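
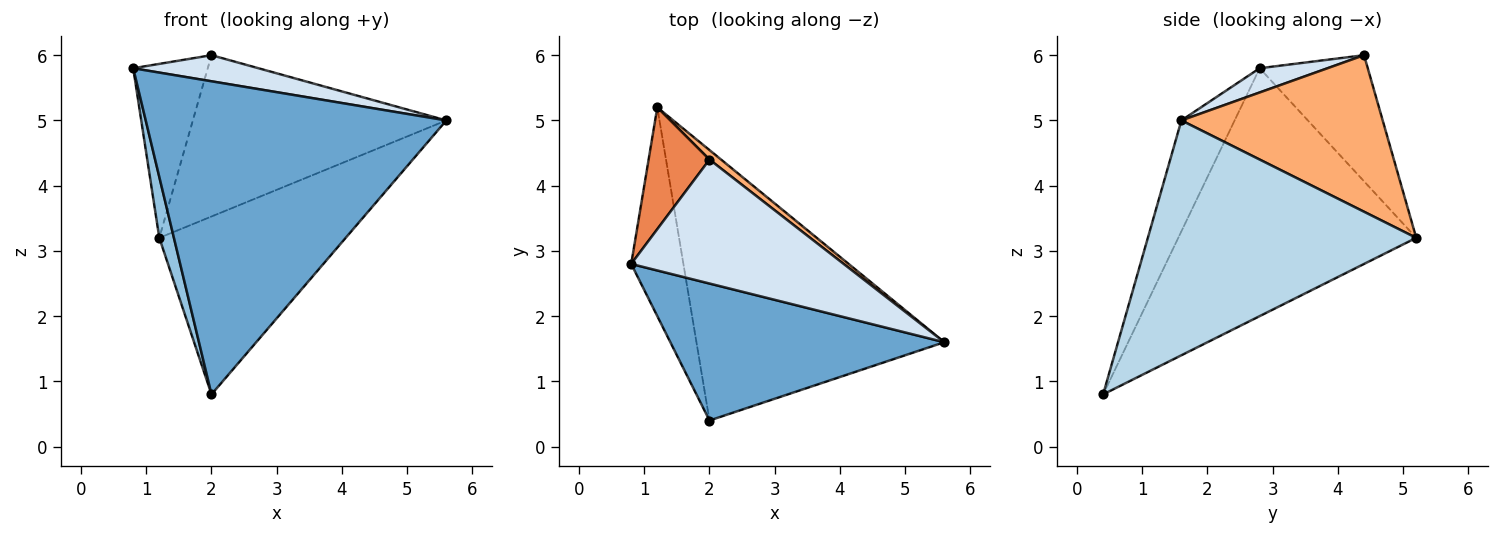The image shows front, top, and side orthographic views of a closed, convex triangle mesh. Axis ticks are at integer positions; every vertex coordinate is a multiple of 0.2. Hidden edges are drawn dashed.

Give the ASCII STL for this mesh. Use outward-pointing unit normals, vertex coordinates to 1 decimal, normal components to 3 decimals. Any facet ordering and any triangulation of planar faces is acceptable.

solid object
 facet normal -0.160 -0.904 0.396
  outer loop
   vertex 2.0 0.4 0.8
   vertex 5.6 1.6 5.0
   vertex 0.8 2.8 5.8
  endloop
 endfacet
 facet normal -0.977 -0.060 -0.206
  outer loop
   vertex 2.0 0.4 0.8
   vertex 0.8 2.8 5.8
   vertex 1.2 5.2 3.2
  endloop
 endfacet
 facet normal 0.621 0.431 -0.655
  outer loop
   vertex 2.0 0.4 0.8
   vertex 1.2 5.2 3.2
   vertex 5.6 1.6 5.0
  endloop
 endfacet
 facet normal 0.111 -0.205 0.973
  outer loop
   vertex 2.0 4.4 6.0
   vertex 0.8 2.8 5.8
   vertex 5.6 1.6 5.0
  endloop
 endfacet
 facet normal -0.765 0.528 0.369
  outer loop
   vertex 2.0 4.4 6.0
   vertex 1.2 5.2 3.2
   vertex 0.8 2.8 5.8
  endloop
 endfacet
 facet normal 0.621 0.782 0.046
  outer loop
   vertex 2.0 4.4 6.0
   vertex 5.6 1.6 5.0
   vertex 1.2 5.2 3.2
  endloop
 endfacet
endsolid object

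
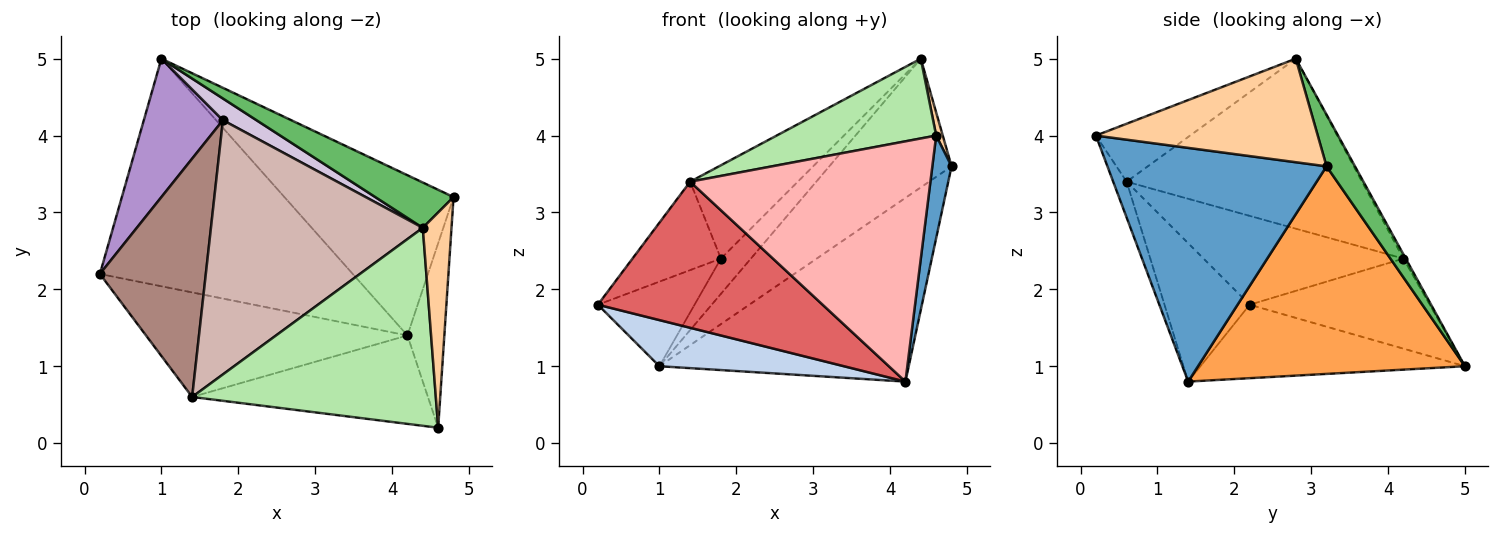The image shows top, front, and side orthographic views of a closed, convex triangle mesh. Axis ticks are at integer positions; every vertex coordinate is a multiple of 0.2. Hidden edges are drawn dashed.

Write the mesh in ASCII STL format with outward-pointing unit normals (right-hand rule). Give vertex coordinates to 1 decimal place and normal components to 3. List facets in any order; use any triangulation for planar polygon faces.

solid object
 facet normal 0.984 -0.086 -0.155
  outer loop
   vertex 4.2 1.4 0.8
   vertex 4.8 3.2 3.6
   vertex 4.6 0.2 4.0
  endloop
 endfacet
 facet normal -0.274 -0.191 -0.943
  outer loop
   vertex 1.0 5.0 1.0
   vertex 4.2 1.4 0.8
   vertex 0.2 2.2 1.8
  endloop
 endfacet
 facet normal 0.628 0.587 -0.512
  outer loop
   vertex 1.0 5.0 1.0
   vertex 4.8 3.2 3.6
   vertex 4.2 1.4 0.8
  endloop
 endfacet
 facet normal 0.963 -0.029 0.267
  outer loop
   vertex 4.4 2.8 5.0
   vertex 4.6 0.2 4.0
   vertex 4.8 3.2 3.6
  endloop
 endfacet
 facet normal 0.214 0.921 0.324
  outer loop
   vertex 4.4 2.8 5.0
   vertex 4.8 3.2 3.6
   vertex 1.0 5.0 1.0
  endloop
 endfacet
 facet normal -0.215 -0.365 0.906
  outer loop
   vertex 1.4 0.6 3.4
   vertex 4.6 0.2 4.0
   vertex 4.4 2.8 5.0
  endloop
 endfacet
 facet normal -0.294 -0.777 -0.556
  outer loop
   vertex 1.4 0.6 3.4
   vertex 0.2 2.2 1.8
   vertex 4.2 1.4 0.8
  endloop
 endfacet
 facet normal -0.052 -0.937 -0.345
  outer loop
   vertex 1.4 0.6 3.4
   vertex 4.2 1.4 0.8
   vertex 4.6 0.2 4.0
  endloop
 endfacet
 facet normal -0.697 0.374 0.612
  outer loop
   vertex 1.8 4.2 2.4
   vertex 1.0 5.0 1.0
   vertex 0.2 2.2 1.8
  endloop
 endfacet
 facet normal -0.065 0.850 0.523
  outer loop
   vertex 1.8 4.2 2.4
   vertex 4.4 2.8 5.0
   vertex 1.0 5.0 1.0
  endloop
 endfacet
 facet normal -0.618 0.273 0.737
  outer loop
   vertex 1.8 4.2 2.4
   vertex 0.2 2.2 1.8
   vertex 1.4 0.6 3.4
  endloop
 endfacet
 facet normal -0.602 0.275 0.750
  outer loop
   vertex 1.8 4.2 2.4
   vertex 1.4 0.6 3.4
   vertex 4.4 2.8 5.0
  endloop
 endfacet
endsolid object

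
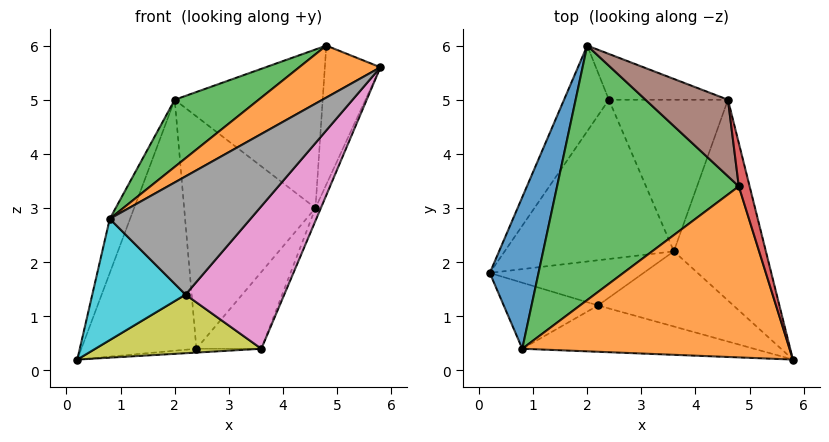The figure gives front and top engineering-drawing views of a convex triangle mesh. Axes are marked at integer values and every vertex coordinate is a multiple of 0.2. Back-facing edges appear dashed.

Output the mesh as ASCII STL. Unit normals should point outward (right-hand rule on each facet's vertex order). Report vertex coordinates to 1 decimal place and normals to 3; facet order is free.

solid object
 facet normal -0.957 0.098 0.273
  outer loop
   vertex 0.8 0.4 2.8
   vertex 2.0 6.0 5.0
   vertex 0.2 1.8 0.2
  endloop
 endfacet
 facet normal -0.480 -0.255 0.839
  outer loop
   vertex 0.8 0.4 2.8
   vertex 5.8 0.2 5.6
   vertex 4.8 3.4 6.0
  endloop
 endfacet
 facet normal -0.503 -0.220 0.836
  outer loop
   vertex 0.8 0.4 2.8
   vertex 4.8 3.4 6.0
   vertex 2.0 6.0 5.0
  endloop
 endfacet
 facet normal 0.954 0.287 0.089
  outer loop
   vertex 4.6 5.0 3.0
   vertex 4.8 3.4 6.0
   vertex 5.8 0.2 5.6
  endloop
 endfacet
 facet normal 0.924 0.024 -0.382
  outer loop
   vertex 4.6 5.0 3.0
   vertex 5.8 0.2 5.6
   vertex 3.6 2.2 0.4
  endloop
 endfacet
 facet normal 0.563 0.744 0.359
  outer loop
   vertex 4.6 5.0 3.0
   vertex 2.0 6.0 5.0
   vertex 4.8 3.4 6.0
  endloop
 endfacet
 facet normal 0.286 -0.848 -0.447
  outer loop
   vertex 2.2 1.2 1.4
   vertex 3.6 2.2 0.4
   vertex 5.8 0.2 5.6
  endloop
 endfacet
 facet normal 0.165 -0.918 -0.360
  outer loop
   vertex 2.2 1.2 1.4
   vertex 5.8 0.2 5.6
   vertex 0.8 0.4 2.8
  endloop
 endfacet
 facet normal 0.128 -0.785 -0.606
  outer loop
   vertex 2.2 1.2 1.4
   vertex 0.2 1.8 0.2
   vertex 3.6 2.2 0.4
  endloop
 endfacet
 facet normal 0.024 -0.878 -0.478
  outer loop
   vertex 2.2 1.2 1.4
   vertex 0.8 0.4 2.8
   vertex 0.2 1.8 0.2
  endloop
 endfacet
 facet normal -0.803 0.564 -0.192
  outer loop
   vertex 2.4 5.0 0.4
   vertex 0.2 1.8 0.2
   vertex 2.0 6.0 5.0
  endloop
 endfacet
 facet normal 0.223 0.956 -0.189
  outer loop
   vertex 2.4 5.0 0.4
   vertex 2.0 6.0 5.0
   vertex 4.6 5.0 3.0
  endloop
 endfacet
 facet normal 0.056 0.024 -0.998
  outer loop
   vertex 2.4 5.0 0.4
   vertex 3.6 2.2 0.4
   vertex 0.2 1.8 0.2
  endloop
 endfacet
 facet normal 0.726 0.311 -0.614
  outer loop
   vertex 2.4 5.0 0.4
   vertex 4.6 5.0 3.0
   vertex 3.6 2.2 0.4
  endloop
 endfacet
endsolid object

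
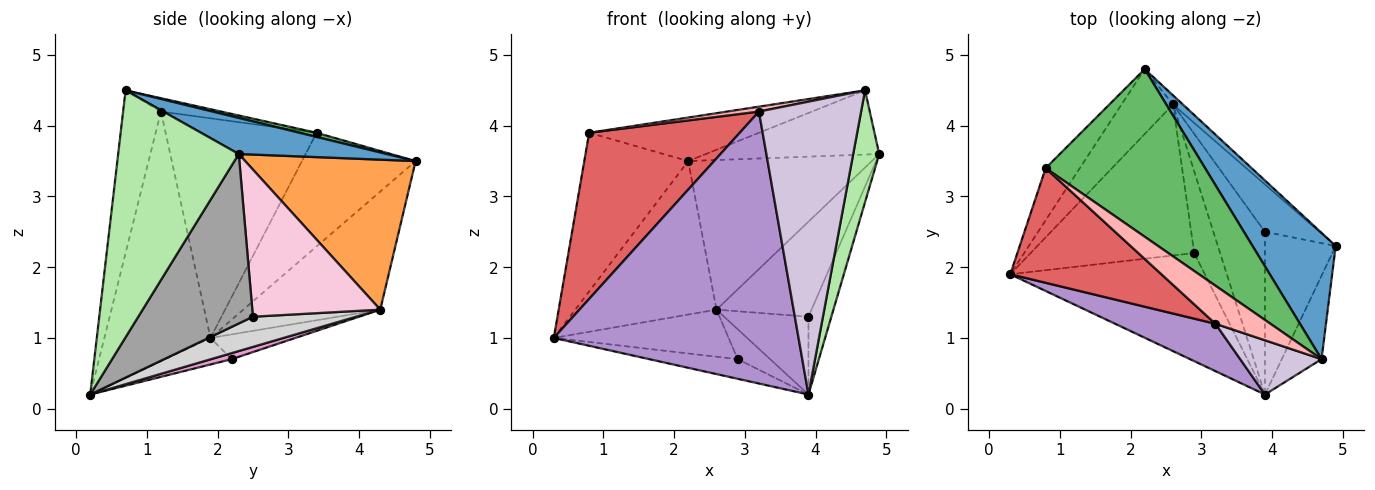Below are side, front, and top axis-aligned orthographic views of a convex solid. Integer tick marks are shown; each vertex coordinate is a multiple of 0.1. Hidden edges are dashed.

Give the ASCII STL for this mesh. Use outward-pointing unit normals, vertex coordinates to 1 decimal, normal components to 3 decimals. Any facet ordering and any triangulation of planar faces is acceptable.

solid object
 facet normal 0.361 0.423 0.831
  outer loop
   vertex 4.7 0.7 4.5
   vertex 4.9 2.3 3.6
   vertex 2.2 4.8 3.5
  endloop
 endfacet
 facet normal -0.666 0.687 -0.290
  outer loop
   vertex 2.6 4.3 1.4
   vertex 0.3 1.9 1.0
   vertex 2.2 4.8 3.5
  endloop
 endfacet
 facet normal 0.680 0.732 -0.045
  outer loop
   vertex 2.6 4.3 1.4
   vertex 2.2 4.8 3.5
   vertex 4.9 2.3 3.6
  endloop
 endfacet
 facet normal -0.721 0.659 -0.216
  outer loop
   vertex 0.8 3.4 3.9
   vertex 2.2 4.8 3.5
   vertex 0.3 1.9 1.0
  endloop
 endfacet
 facet normal 0.025 0.251 0.968
  outer loop
   vertex 0.8 3.4 3.9
   vertex 4.7 0.7 4.5
   vertex 2.2 4.8 3.5
  endloop
 endfacet
 facet normal 0.966 -0.208 -0.155
  outer loop
   vertex 3.9 0.2 0.2
   vertex 4.9 2.3 3.6
   vertex 4.7 0.7 4.5
  endloop
 endfacet
 facet normal -0.637 -0.635 0.438
  outer loop
   vertex 3.2 1.2 4.2
   vertex 0.8 3.4 3.9
   vertex 0.3 1.9 1.0
  endloop
 endfacet
 facet normal -0.234 -0.124 0.964
  outer loop
   vertex 3.2 1.2 4.2
   vertex 4.7 0.7 4.5
   vertex 0.8 3.4 3.9
  endloop
 endfacet
 facet normal -0.393 -0.906 0.158
  outer loop
   vertex 3.2 1.2 4.2
   vertex 0.3 1.9 1.0
   vertex 3.9 0.2 0.2
  endloop
 endfacet
 facet normal -0.342 -0.924 0.171
  outer loop
   vertex 3.2 1.2 4.2
   vertex 3.9 0.2 0.2
   vertex 4.7 0.7 4.5
  endloop
 endfacet
 facet normal -0.143 0.295 -0.945
  outer loop
   vertex 2.9 2.2 0.7
   vertex 0.3 1.9 1.0
   vertex 2.6 4.3 1.4
  endloop
 endfacet
 facet normal -0.133 0.177 -0.975
  outer loop
   vertex 2.9 2.2 0.7
   vertex 3.9 0.2 0.2
   vertex 0.3 1.9 1.0
  endloop
 endfacet
 facet normal 0.214 0.336 -0.917
  outer loop
   vertex 2.9 2.2 0.7
   vertex 2.6 4.3 1.4
   vertex 3.9 0.2 0.2
  endloop
 endfacet
 facet normal 0.770 0.572 -0.285
  outer loop
   vertex 3.9 2.5 1.3
   vertex 2.6 4.3 1.4
   vertex 4.9 2.3 3.6
  endloop
 endfacet
 facet normal 0.908 0.181 -0.379
  outer loop
   vertex 3.9 2.5 1.3
   vertex 4.9 2.3 3.6
   vertex 3.9 0.2 0.2
  endloop
 endfacet
 facet normal 0.467 0.382 -0.798
  outer loop
   vertex 3.9 2.5 1.3
   vertex 3.9 0.2 0.2
   vertex 2.6 4.3 1.4
  endloop
 endfacet
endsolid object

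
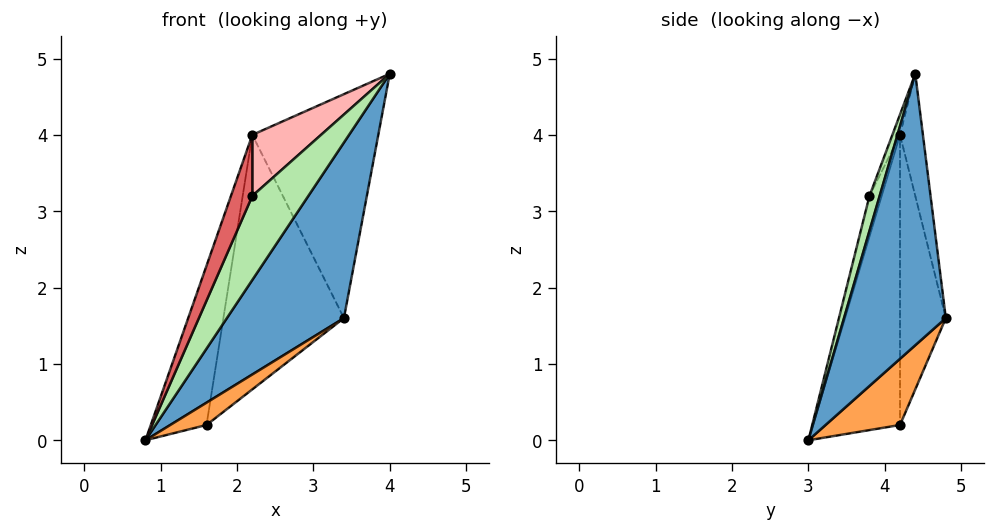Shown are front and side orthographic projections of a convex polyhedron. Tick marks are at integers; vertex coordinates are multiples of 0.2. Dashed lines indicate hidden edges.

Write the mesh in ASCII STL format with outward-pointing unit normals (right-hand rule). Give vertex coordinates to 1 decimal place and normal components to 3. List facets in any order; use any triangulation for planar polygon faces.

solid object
 facet normal 0.641 -0.737 -0.212
  outer loop
   vertex 3.4 4.8 1.6
   vertex 4.0 4.4 4.8
   vertex 0.8 3.0 0.0
  endloop
 endfacet
 facet normal -0.177 0.972 0.155
  outer loop
   vertex 2.2 4.2 4.0
   vertex 4.0 4.4 4.8
   vertex 3.4 4.8 1.6
  endloop
 endfacet
 facet normal 0.646 -0.315 -0.696
  outer loop
   vertex 1.6 4.2 0.2
   vertex 3.4 4.8 1.6
   vertex 0.8 3.0 0.0
  endloop
 endfacet
 facet normal -0.835 0.535 0.132
  outer loop
   vertex 1.6 4.2 0.2
   vertex 0.8 3.0 0.0
   vertex 2.2 4.2 4.0
  endloop
 endfacet
 facet normal -0.355 0.933 0.056
  outer loop
   vertex 1.6 4.2 0.2
   vertex 2.2 4.2 4.0
   vertex 3.4 4.8 1.6
  endloop
 endfacet
 facet normal 0.176 -0.970 0.165
  outer loop
   vertex 2.2 3.8 3.2
   vertex 0.8 3.0 0.0
   vertex 4.0 4.4 4.8
  endloop
 endfacet
 facet normal -0.455 -0.796 0.398
  outer loop
   vertex 2.2 3.8 3.2
   vertex 2.2 4.2 4.0
   vertex 0.8 3.0 0.0
  endloop
 endfacet
 facet normal -0.099 -0.890 0.445
  outer loop
   vertex 2.2 3.8 3.2
   vertex 4.0 4.4 4.8
   vertex 2.2 4.2 4.0
  endloop
 endfacet
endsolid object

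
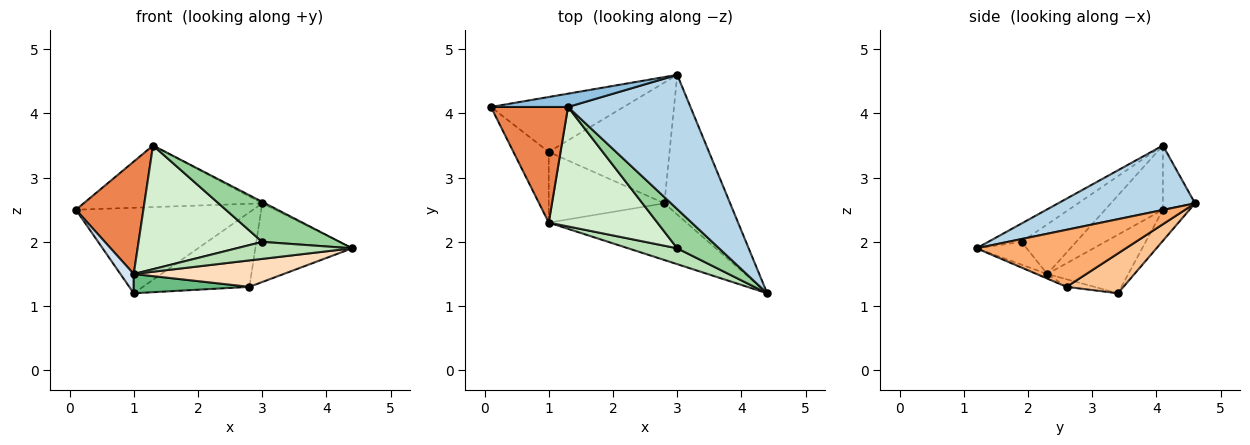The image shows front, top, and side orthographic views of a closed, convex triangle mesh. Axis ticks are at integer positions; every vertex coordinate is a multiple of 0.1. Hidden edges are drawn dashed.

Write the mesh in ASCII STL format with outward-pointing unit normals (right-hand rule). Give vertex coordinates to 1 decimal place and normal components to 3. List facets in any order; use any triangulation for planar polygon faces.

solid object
 facet normal -0.125 0.835 -0.536
  outer loop
   vertex 1.0 3.4 1.2
   vertex 0.1 4.1 2.5
   vertex 3.0 4.6 2.6
  endloop
 endfacet
 facet normal -0.173 0.963 0.208
  outer loop
   vertex 1.3 4.1 3.5
   vertex 3.0 4.6 2.6
   vertex 0.1 4.1 2.5
  endloop
 endfacet
 facet normal 0.466 0.010 0.885
  outer loop
   vertex 1.3 4.1 3.5
   vertex 4.4 1.2 1.9
   vertex 3.0 4.6 2.6
  endloop
 endfacet
 facet normal -0.848 -0.140 -0.512
  outer loop
   vertex 1.0 2.3 1.5
   vertex 0.1 4.1 2.5
   vertex 1.0 3.4 1.2
  endloop
 endfacet
 facet normal -0.513 -0.598 0.615
  outer loop
   vertex 1.0 2.3 1.5
   vertex 1.3 4.1 3.5
   vertex 0.1 4.1 2.5
  endloop
 endfacet
 facet normal 0.603 0.391 -0.695
  outer loop
   vertex 2.8 2.6 1.3
   vertex 3.0 4.6 2.6
   vertex 4.4 1.2 1.9
  endloop
 endfacet
 facet normal 0.270 0.506 -0.819
  outer loop
   vertex 2.8 2.6 1.3
   vertex 1.0 3.4 1.2
   vertex 3.0 4.6 2.6
  endloop
 endfacet
 facet normal -0.030 -0.423 -0.906
  outer loop
   vertex 2.8 2.6 1.3
   vertex 4.4 1.2 1.9
   vertex 1.0 2.3 1.5
  endloop
 endfacet
 facet normal -0.063 -0.263 -0.963
  outer loop
   vertex 2.8 2.6 1.3
   vertex 1.0 2.3 1.5
   vertex 1.0 3.4 1.2
  endloop
 endfacet
 facet normal -0.294 -0.683 0.669
  outer loop
   vertex 3.0 1.9 2.0
   vertex 4.4 1.2 1.9
   vertex 1.3 4.1 3.5
  endloop
 endfacet
 facet normal -0.302 -0.697 0.650
  outer loop
   vertex 3.0 1.9 2.0
   vertex 1.0 2.3 1.5
   vertex 4.4 1.2 1.9
  endloop
 endfacet
 facet normal -0.303 -0.685 0.662
  outer loop
   vertex 3.0 1.9 2.0
   vertex 1.3 4.1 3.5
   vertex 1.0 2.3 1.5
  endloop
 endfacet
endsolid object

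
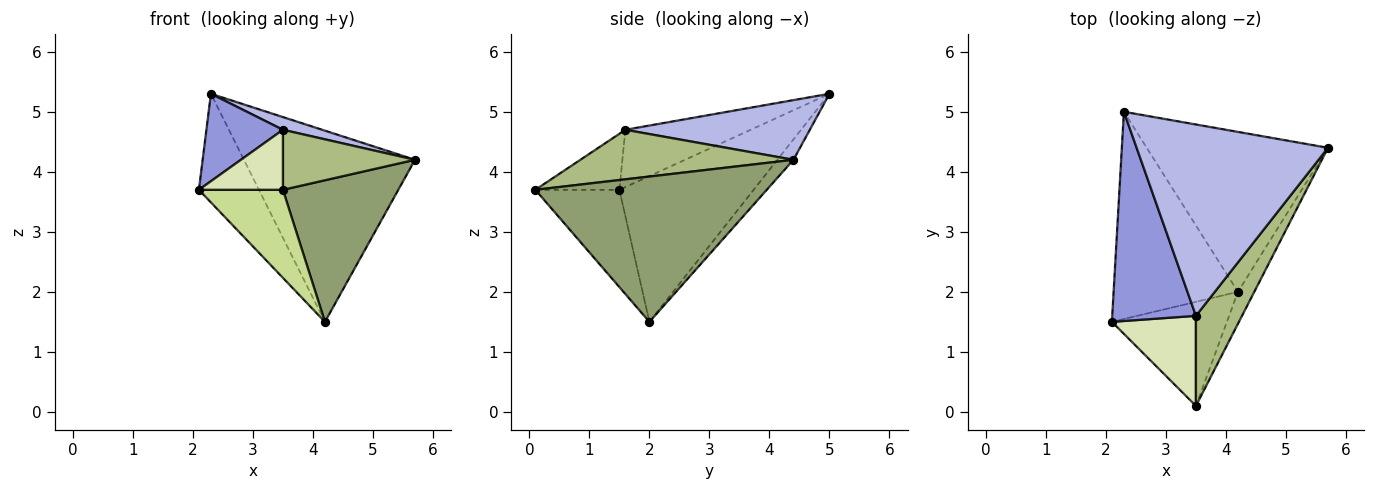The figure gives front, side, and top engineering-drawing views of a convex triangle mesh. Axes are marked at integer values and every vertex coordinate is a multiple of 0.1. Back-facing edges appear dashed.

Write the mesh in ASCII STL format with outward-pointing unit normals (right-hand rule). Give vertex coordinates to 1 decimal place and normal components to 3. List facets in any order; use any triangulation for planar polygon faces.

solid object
 facet normal -0.720 0.322 -0.614
  outer loop
   vertex 4.2 2.0 1.5
   vertex 2.1 1.5 3.7
   vertex 2.3 5.0 5.3
  endloop
 endfacet
 facet normal -0.072 0.765 -0.640
  outer loop
   vertex 4.2 2.0 1.5
   vertex 2.3 5.0 5.3
   vertex 5.7 4.4 4.2
  endloop
 endfacet
 facet normal -0.534 -0.326 0.780
  outer loop
   vertex 3.5 1.6 4.7
   vertex 2.3 5.0 5.3
   vertex 2.1 1.5 3.7
  endloop
 endfacet
 facet normal 0.297 -0.063 0.953
  outer loop
   vertex 3.5 1.6 4.7
   vertex 5.7 4.4 4.2
   vertex 2.3 5.0 5.3
  endloop
 endfacet
 facet normal 0.890 -0.444 -0.100
  outer loop
   vertex 3.5 0.1 3.7
   vertex 4.2 2.0 1.5
   vertex 5.7 4.4 4.2
  endloop
 endfacet
 facet normal 0.667 -0.413 0.620
  outer loop
   vertex 3.5 0.1 3.7
   vertex 5.7 4.4 4.2
   vertex 3.5 1.6 4.7
  endloop
 endfacet
 facet normal -0.543 -0.543 -0.641
  outer loop
   vertex 3.5 0.1 3.7
   vertex 2.1 1.5 3.7
   vertex 4.2 2.0 1.5
  endloop
 endfacet
 facet normal -0.485 -0.485 0.728
  outer loop
   vertex 3.5 0.1 3.7
   vertex 3.5 1.6 4.7
   vertex 2.1 1.5 3.7
  endloop
 endfacet
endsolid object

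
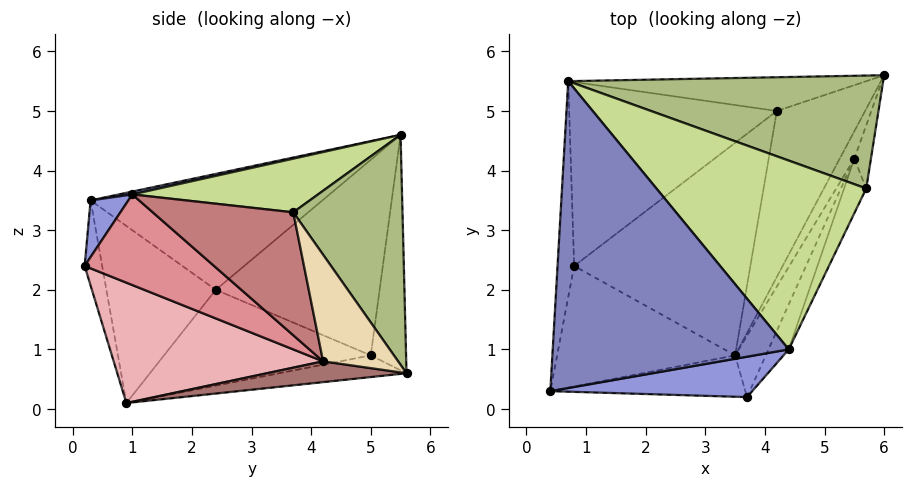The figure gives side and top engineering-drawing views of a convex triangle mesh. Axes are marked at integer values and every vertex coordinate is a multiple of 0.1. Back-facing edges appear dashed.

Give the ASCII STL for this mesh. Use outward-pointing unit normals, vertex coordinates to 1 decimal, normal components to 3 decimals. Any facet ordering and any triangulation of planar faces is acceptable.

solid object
 facet normal -0.986 0.087 -0.141
  outer loop
   vertex 0.8 2.4 2.0
   vertex 0.4 0.3 3.5
   vertex 0.7 5.5 4.6
  endloop
 endfacet
 facet normal 0.012 -0.208 0.978
  outer loop
   vertex 4.4 1.0 3.6
   vertex 0.7 5.5 4.6
   vertex 0.4 0.3 3.5
  endloop
 endfacet
 facet normal 0.138 -0.859 0.492
  outer loop
   vertex 4.4 1.0 3.6
   vertex 0.4 0.3 3.5
   vertex 3.7 0.2 2.4
  endloop
 endfacet
 facet normal -0.349 0.826 -0.442
  outer loop
   vertex 4.2 5.0 0.9
   vertex 0.7 5.5 4.6
   vertex 6.0 5.6 0.6
  endloop
 endfacet
 facet normal -0.591 0.507 -0.627
  outer loop
   vertex 4.2 5.0 0.9
   vertex 0.8 2.4 2.0
   vertex 0.7 5.5 4.6
  endloop
 endfacet
 facet normal 0.406 0.726 0.556
  outer loop
   vertex 5.7 3.7 3.3
   vertex 6.0 5.6 0.6
   vertex 0.7 5.5 4.6
  endloop
 endfacet
 facet normal 0.248 -0.012 0.969
  outer loop
   vertex 5.7 3.7 3.3
   vertex 0.7 5.5 4.6
   vertex 4.4 1.0 3.6
  endloop
 endfacet
 facet normal -0.463 0.245 -0.852
  outer loop
   vertex 3.5 0.9 0.1
   vertex 0.8 2.4 2.0
   vertex 4.2 5.0 0.9
  endloop
 endfacet
 facet normal -0.122 -0.952 -0.279
  outer loop
   vertex 3.5 0.9 0.1
   vertex 3.7 0.2 2.4
   vertex 0.4 0.3 3.5
  endloop
 endfacet
 facet normal -0.661 -0.349 -0.664
  outer loop
   vertex 3.5 0.9 0.1
   vertex 0.4 0.3 3.5
   vertex 0.8 2.4 2.0
  endloop
 endfacet
 facet normal -0.233 0.224 -0.946
  outer loop
   vertex 3.5 0.9 0.1
   vertex 4.2 5.0 0.9
   vertex 6.0 5.6 0.6
  endloop
 endfacet
 facet normal 0.925 -0.351 -0.144
  outer loop
   vertex 5.5 4.2 0.8
   vertex 6.0 5.6 0.6
   vertex 5.7 3.7 3.3
  endloop
 endfacet
 facet normal 0.767 -0.351 -0.538
  outer loop
   vertex 5.5 4.2 0.8
   vertex 3.5 0.9 0.1
   vertex 6.0 5.6 0.6
  endloop
 endfacet
 facet normal 0.882 -0.443 -0.159
  outer loop
   vertex 5.5 4.2 0.8
   vertex 5.7 3.7 3.3
   vertex 4.4 1.0 3.6
  endloop
 endfacet
 facet normal 0.864 -0.466 -0.193
  outer loop
   vertex 5.5 4.2 0.8
   vertex 4.4 1.0 3.6
   vertex 3.7 0.2 2.4
  endloop
 endfacet
 facet normal 0.854 -0.472 -0.218
  outer loop
   vertex 5.5 4.2 0.8
   vertex 3.7 0.2 2.4
   vertex 3.5 0.9 0.1
  endloop
 endfacet
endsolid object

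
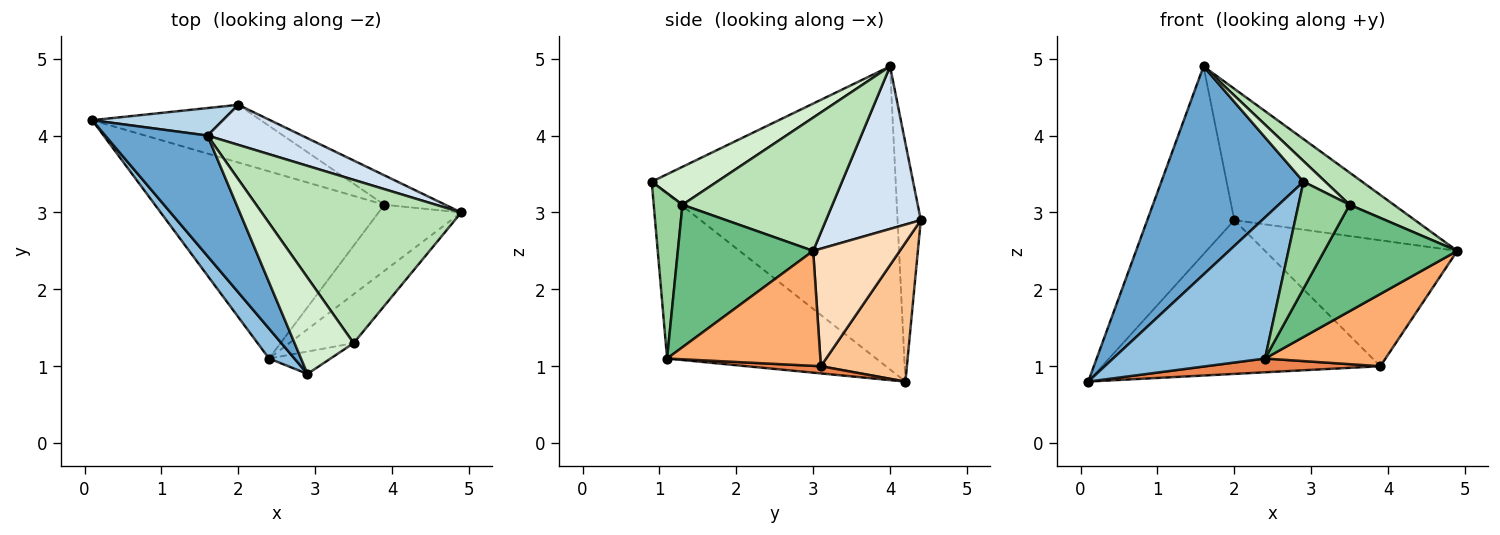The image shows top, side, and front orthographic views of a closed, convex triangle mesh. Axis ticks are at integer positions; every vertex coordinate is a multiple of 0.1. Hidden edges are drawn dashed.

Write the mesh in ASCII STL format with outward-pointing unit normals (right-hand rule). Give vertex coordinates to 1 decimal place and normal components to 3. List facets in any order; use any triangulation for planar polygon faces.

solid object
 facet normal -0.830 -0.483 0.280
  outer loop
   vertex 1.6 4.0 4.9
   vertex 0.1 4.2 0.8
   vertex 2.9 0.9 3.4
  endloop
 endfacet
 facet normal -0.803 -0.584 0.124
  outer loop
   vertex 2.4 1.1 1.1
   vertex 2.9 0.9 3.4
   vertex 0.1 4.2 0.8
  endloop
 endfacet
 facet normal -0.256 0.957 0.140
  outer loop
   vertex 2.0 4.4 2.9
   vertex 0.1 4.2 0.8
   vertex 1.6 4.0 4.9
  endloop
 endfacet
 facet normal 0.449 0.855 0.261
  outer loop
   vertex 2.0 4.4 2.9
   vertex 1.6 4.0 4.9
   vertex 4.9 3.0 2.5
  endloop
 endfacet
 facet normal 0.031 -0.073 -0.997
  outer loop
   vertex 3.9 3.1 1.0
   vertex 2.4 1.1 1.1
   vertex 0.1 4.2 0.8
  endloop
 endfacet
 facet normal 0.684 -0.538 -0.492
  outer loop
   vertex 3.9 3.1 1.0
   vertex 4.9 3.0 2.5
   vertex 2.4 1.1 1.1
  endloop
 endfacet
 facet normal 0.278 0.899 -0.337
  outer loop
   vertex 3.9 3.1 1.0
   vertex 0.1 4.2 0.8
   vertex 2.0 4.4 2.9
  endloop
 endfacet
 facet normal 0.402 0.892 -0.208
  outer loop
   vertex 3.9 3.1 1.0
   vertex 2.0 4.4 2.9
   vertex 4.9 3.0 2.5
  endloop
 endfacet
 facet normal 0.679 -0.667 -0.307
  outer loop
   vertex 3.5 1.3 3.1
   vertex 2.4 1.1 1.1
   vertex 4.9 3.0 2.5
  endloop
 endfacet
 facet normal 0.482 -0.858 -0.179
  outer loop
   vertex 3.5 1.3 3.1
   vertex 2.9 0.9 3.4
   vertex 2.4 1.1 1.1
  endloop
 endfacet
 facet normal 0.548 -0.162 0.821
  outer loop
   vertex 3.5 1.3 3.1
   vertex 4.9 3.0 2.5
   vertex 1.6 4.0 4.9
  endloop
 endfacet
 facet normal 0.532 -0.177 0.828
  outer loop
   vertex 3.5 1.3 3.1
   vertex 1.6 4.0 4.9
   vertex 2.9 0.9 3.4
  endloop
 endfacet
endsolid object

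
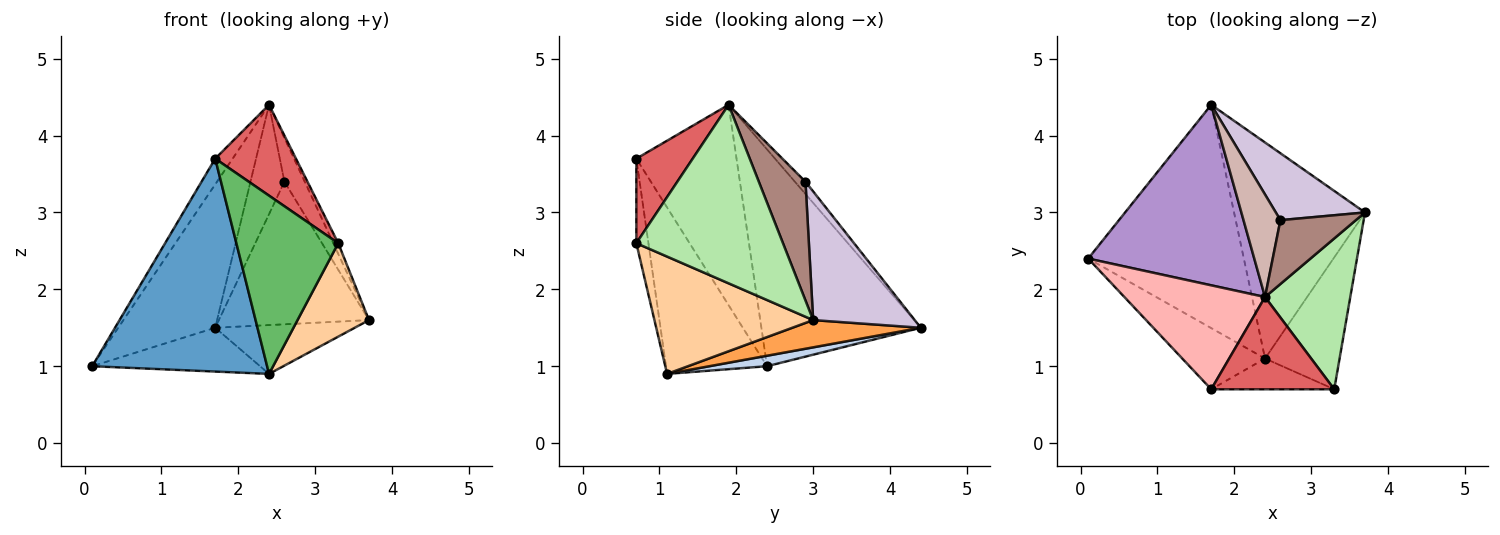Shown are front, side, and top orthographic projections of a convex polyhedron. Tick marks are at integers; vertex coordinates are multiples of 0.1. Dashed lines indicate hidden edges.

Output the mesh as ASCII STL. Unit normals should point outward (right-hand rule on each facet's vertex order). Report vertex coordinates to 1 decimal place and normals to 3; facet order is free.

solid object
 facet normal -0.485 -0.840 -0.241
  outer loop
   vertex 2.4 1.1 0.9
   vertex 1.7 0.7 3.7
   vertex 0.1 2.4 1.0
  endloop
 endfacet
 facet normal 0.066 0.192 -0.979
  outer loop
   vertex 1.7 4.4 1.5
   vertex 2.4 1.1 0.9
   vertex 0.1 2.4 1.0
  endloop
 endfacet
 facet normal 0.199 0.216 -0.956
  outer loop
   vertex 1.7 4.4 1.5
   vertex 3.7 3.0 1.6
   vertex 2.4 1.1 0.9
  endloop
 endfacet
 facet normal 0.789 -0.355 -0.501
  outer loop
   vertex 3.3 0.7 2.6
   vertex 2.4 1.1 0.9
   vertex 3.7 3.0 1.6
  endloop
 endfacet
 facet normal -0.116 -0.979 -0.169
  outer loop
   vertex 3.3 0.7 2.6
   vertex 1.7 0.7 3.7
   vertex 2.4 1.1 0.9
  endloop
 endfacet
 facet normal 0.902 0.030 0.431
  outer loop
   vertex 2.4 1.9 4.4
   vertex 3.3 0.7 2.6
   vertex 3.7 3.0 1.6
  endloop
 endfacet
 facet normal 0.440 -0.630 0.640
  outer loop
   vertex 2.4 1.9 4.4
   vertex 1.7 0.7 3.7
   vertex 3.3 0.7 2.6
  endloop
 endfacet
 facet normal -0.810 0.141 0.569
  outer loop
   vertex 2.4 1.9 4.4
   vertex 0.1 2.4 1.0
   vertex 1.7 0.7 3.7
  endloop
 endfacet
 facet normal -0.715 0.435 0.548
  outer loop
   vertex 2.4 1.9 4.4
   vertex 1.7 4.4 1.5
   vertex 0.1 2.4 1.0
  endloop
 endfacet
 facet normal 0.522 0.772 0.362
  outer loop
   vertex 2.6 2.9 3.4
   vertex 3.7 3.0 1.6
   vertex 1.7 4.4 1.5
  endloop
 endfacet
 facet normal 0.792 0.345 0.503
  outer loop
   vertex 2.6 2.9 3.4
   vertex 2.4 1.9 4.4
   vertex 3.7 3.0 1.6
  endloop
 endfacet
 facet normal -0.222 0.711 0.667
  outer loop
   vertex 2.6 2.9 3.4
   vertex 1.7 4.4 1.5
   vertex 2.4 1.9 4.4
  endloop
 endfacet
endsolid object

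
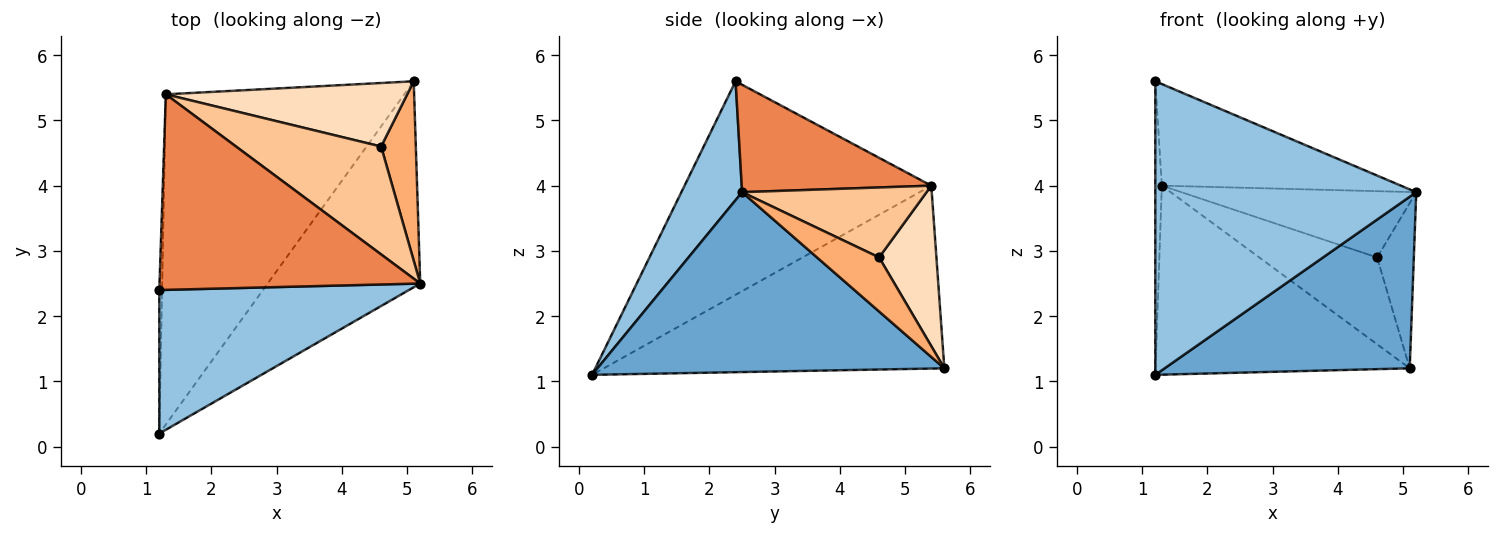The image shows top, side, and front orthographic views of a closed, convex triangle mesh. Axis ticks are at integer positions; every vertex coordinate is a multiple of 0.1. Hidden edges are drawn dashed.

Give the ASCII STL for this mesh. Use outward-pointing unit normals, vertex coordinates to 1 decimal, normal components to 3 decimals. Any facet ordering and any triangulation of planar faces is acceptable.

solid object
 facet normal 0.671 -0.474 -0.569
  outer loop
   vertex 5.1 5.6 1.2
   vertex 5.2 2.5 3.9
   vertex 1.2 0.2 1.1
  endloop
 endfacet
 facet normal 0.205 -0.879 0.430
  outer loop
   vertex 1.2 2.4 5.6
   vertex 1.2 0.2 1.1
   vertex 5.2 2.5 3.9
  endloop
 endfacet
 facet normal -0.554 0.414 -0.722
  outer loop
   vertex 1.3 5.4 4.0
   vertex 5.1 5.6 1.2
   vertex 1.2 0.2 1.1
  endloop
 endfacet
 facet normal -1.000 0.026 -0.013
  outer loop
   vertex 1.3 5.4 4.0
   vertex 1.2 0.2 1.1
   vertex 1.2 2.4 5.6
  endloop
 endfacet
 facet normal 0.343 0.433 0.833
  outer loop
   vertex 1.3 5.4 4.0
   vertex 1.2 2.4 5.6
   vertex 5.2 2.5 3.9
  endloop
 endfacet
 facet normal 0.753 0.446 0.484
  outer loop
   vertex 4.6 4.6 2.9
   vertex 5.2 2.5 3.9
   vertex 5.1 5.6 1.2
  endloop
 endfacet
 facet normal 0.380 0.484 0.788
  outer loop
   vertex 4.6 4.6 2.9
   vertex 1.3 5.4 4.0
   vertex 5.2 2.5 3.9
  endloop
 endfacet
 facet normal 0.365 0.751 0.549
  outer loop
   vertex 4.6 4.6 2.9
   vertex 5.1 5.6 1.2
   vertex 1.3 5.4 4.0
  endloop
 endfacet
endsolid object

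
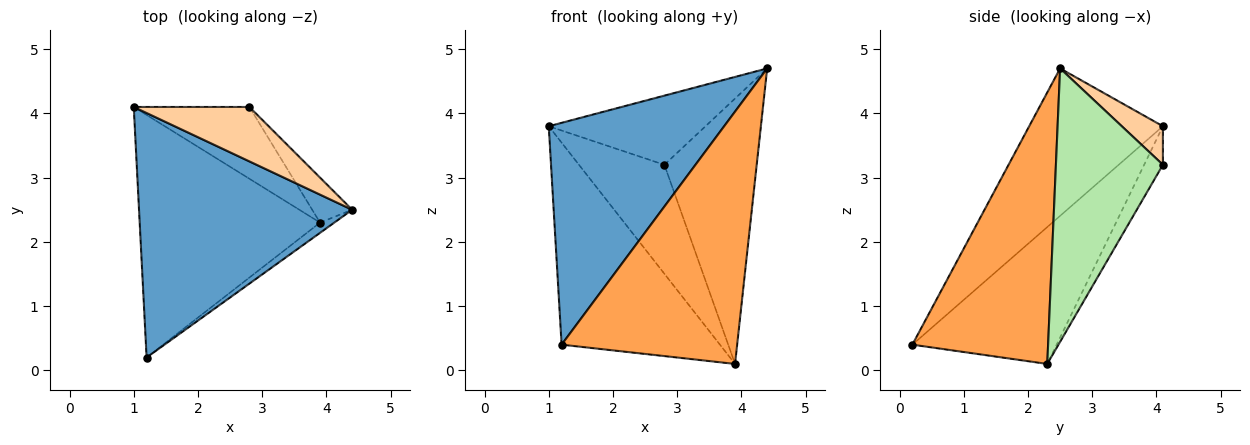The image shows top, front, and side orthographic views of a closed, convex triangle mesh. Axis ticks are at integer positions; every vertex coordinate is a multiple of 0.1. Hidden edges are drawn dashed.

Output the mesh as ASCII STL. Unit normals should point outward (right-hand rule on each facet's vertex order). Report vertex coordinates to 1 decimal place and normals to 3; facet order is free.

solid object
 facet normal -0.456 -0.598 0.659
  outer loop
   vertex 1.2 0.2 0.4
   vertex 4.4 2.5 4.7
   vertex 1.0 4.1 3.8
  endloop
 endfacet
 facet normal -0.504 0.553 -0.664
  outer loop
   vertex 3.9 2.3 0.1
   vertex 1.2 0.2 0.4
   vertex 1.0 4.1 3.8
  endloop
 endfacet
 facet normal 0.611 -0.791 -0.032
  outer loop
   vertex 3.9 2.3 0.1
   vertex 4.4 2.5 4.7
   vertex 1.2 0.2 0.4
  endloop
 endfacet
 facet normal 0.202 0.770 0.606
  outer loop
   vertex 2.8 4.1 3.2
   vertex 1.0 4.1 3.8
   vertex 4.4 2.5 4.7
  endloop
 endfacet
 facet normal -0.180 0.821 -0.541
  outer loop
   vertex 2.8 4.1 3.2
   vertex 3.9 2.3 0.1
   vertex 1.0 4.1 3.8
  endloop
 endfacet
 facet normal 0.752 0.649 -0.110
  outer loop
   vertex 2.8 4.1 3.2
   vertex 4.4 2.5 4.7
   vertex 3.9 2.3 0.1
  endloop
 endfacet
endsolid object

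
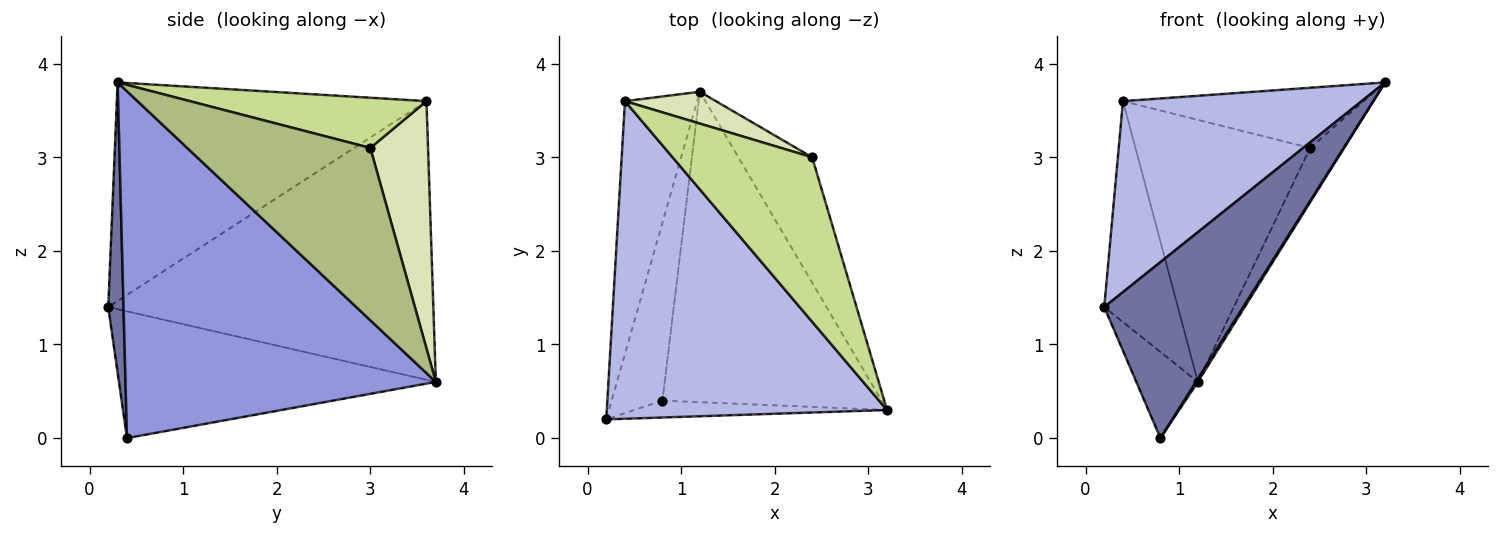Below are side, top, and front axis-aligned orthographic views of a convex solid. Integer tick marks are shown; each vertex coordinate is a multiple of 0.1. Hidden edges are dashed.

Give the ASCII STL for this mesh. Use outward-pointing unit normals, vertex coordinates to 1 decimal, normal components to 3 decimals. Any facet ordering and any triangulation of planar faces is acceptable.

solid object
 facet normal 0.109 -0.990 -0.095
  outer loop
   vertex 0.8 0.4 0.0
   vertex 3.2 0.3 3.8
   vertex 0.2 0.2 1.4
  endloop
 endfacet
 facet normal -0.913 0.177 -0.366
  outer loop
   vertex 0.8 0.4 0.0
   vertex 0.2 0.2 1.4
   vertex 1.2 3.7 0.6
  endloop
 endfacet
 facet normal 0.845 -0.005 -0.534
  outer loop
   vertex 0.8 0.4 0.0
   vertex 1.2 3.7 0.6
   vertex 3.2 0.3 3.8
  endloop
 endfacet
 facet normal -0.556 -0.428 0.713
  outer loop
   vertex 0.4 3.6 3.6
   vertex 0.2 0.2 1.4
   vertex 3.2 0.3 3.8
  endloop
 endfacet
 facet normal -0.946 0.214 -0.245
  outer loop
   vertex 0.4 3.6 3.6
   vertex 1.2 3.7 0.6
   vertex 0.2 0.2 1.4
  endloop
 endfacet
 facet normal 0.906 0.168 -0.388
  outer loop
   vertex 2.4 3.0 3.1
   vertex 3.2 0.3 3.8
   vertex 1.2 3.7 0.6
  endloop
 endfacet
 facet normal 0.320 0.326 0.890
  outer loop
   vertex 2.4 3.0 3.1
   vertex 0.4 3.6 3.6
   vertex 3.2 0.3 3.8
  endloop
 endfacet
 facet normal 0.312 0.943 0.115
  outer loop
   vertex 2.4 3.0 3.1
   vertex 1.2 3.7 0.6
   vertex 0.4 3.6 3.6
  endloop
 endfacet
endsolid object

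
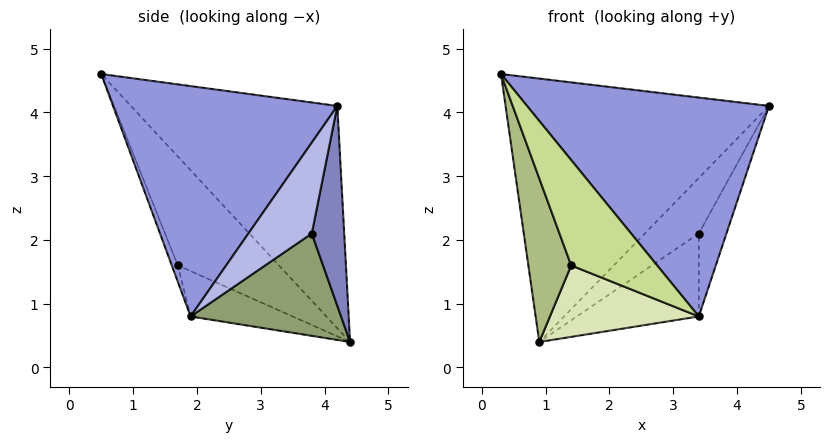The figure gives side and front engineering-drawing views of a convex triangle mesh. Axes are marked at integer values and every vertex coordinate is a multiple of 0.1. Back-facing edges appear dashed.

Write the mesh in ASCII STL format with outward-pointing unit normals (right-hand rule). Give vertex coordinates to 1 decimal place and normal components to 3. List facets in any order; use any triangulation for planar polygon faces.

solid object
 facet normal -0.519 0.662 0.541
  outer loop
   vertex 0.9 4.4 0.4
   vertex 0.3 0.5 4.6
   vertex 4.5 4.2 4.1
  endloop
 endfacet
 facet normal 0.469 0.780 -0.414
  outer loop
   vertex 3.4 3.8 2.1
   vertex 0.9 4.4 0.4
   vertex 4.5 4.2 4.1
  endloop
 endfacet
 facet normal 0.654 -0.705 0.274
  outer loop
   vertex 3.4 1.9 0.8
   vertex 4.5 4.2 4.1
   vertex 0.3 0.5 4.6
  endloop
 endfacet
 facet normal 0.792 0.345 -0.504
  outer loop
   vertex 3.4 1.9 0.8
   vertex 3.4 3.8 2.1
   vertex 4.5 4.2 4.1
  endloop
 endfacet
 facet normal 0.572 0.463 -0.677
  outer loop
   vertex 3.4 1.9 0.8
   vertex 0.9 4.4 0.4
   vertex 3.4 3.8 2.1
  endloop
 endfacet
 facet normal -0.826 -0.350 -0.443
  outer loop
   vertex 1.4 1.7 1.6
   vertex 0.3 0.5 4.6
   vertex 0.9 4.4 0.4
  endloop
 endfacet
 facet normal -0.065 -0.918 -0.391
  outer loop
   vertex 1.4 1.7 1.6
   vertex 3.4 1.9 0.8
   vertex 0.3 0.5 4.6
  endloop
 endfacet
 facet normal -0.297 -0.433 -0.851
  outer loop
   vertex 1.4 1.7 1.6
   vertex 0.9 4.4 0.4
   vertex 3.4 1.9 0.8
  endloop
 endfacet
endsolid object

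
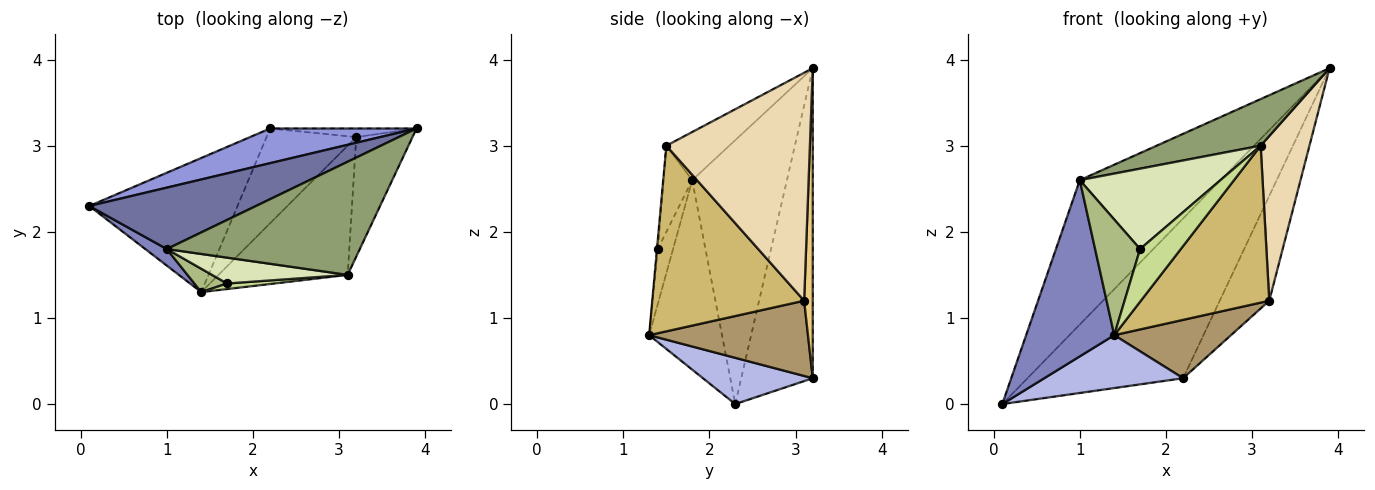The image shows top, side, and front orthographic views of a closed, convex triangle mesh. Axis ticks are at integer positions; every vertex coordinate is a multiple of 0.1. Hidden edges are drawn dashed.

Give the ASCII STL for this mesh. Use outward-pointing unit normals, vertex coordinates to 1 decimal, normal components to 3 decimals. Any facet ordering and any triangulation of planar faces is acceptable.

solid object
 facet normal -0.527 0.782 0.333
  outer loop
   vertex 1.0 1.8 2.6
   vertex 3.9 3.2 3.9
   vertex 0.1 2.3 0.0
  endloop
 endfacet
 facet normal -0.636 -0.769 0.072
  outer loop
   vertex 1.0 1.8 2.6
   vertex 0.1 2.3 0.0
   vertex 1.4 1.3 0.8
  endloop
 endfacet
 facet normal -0.410 0.891 0.193
  outer loop
   vertex 2.2 3.2 0.3
   vertex 0.1 2.3 0.0
   vertex 3.9 3.2 3.9
  endloop
 endfacet
 facet normal 0.279 -0.352 -0.893
  outer loop
   vertex 2.2 3.2 0.3
   vertex 1.4 1.3 0.8
   vertex 0.1 2.3 0.0
  endloop
 endfacet
 facet normal -0.225 -0.371 0.901
  outer loop
   vertex 3.1 1.5 3.0
   vertex 3.9 3.2 3.9
   vertex 1.0 1.8 2.6
  endloop
 endfacet
 facet normal -0.317 -0.930 0.188
  outer loop
   vertex 1.7 1.4 1.8
   vertex 1.0 1.8 2.6
   vertex 1.4 1.3 0.8
  endloop
 endfacet
 facet normal -0.019 -0.994 0.105
  outer loop
   vertex 1.7 1.4 1.8
   vertex 1.4 1.3 0.8
   vertex 3.1 1.5 3.0
  endloop
 endfacet
 facet normal -0.191 -0.935 0.300
  outer loop
   vertex 1.7 1.4 1.8
   vertex 3.1 1.5 3.0
   vertex 1.0 1.8 2.6
  endloop
 endfacet
 facet normal 0.581 -0.427 -0.693
  outer loop
   vertex 3.2 3.1 1.2
   vertex 1.4 1.3 0.8
   vertex 2.2 3.2 0.3
  endloop
 endfacet
 facet normal 0.674 -0.570 -0.469
  outer loop
   vertex 3.2 3.1 1.2
   vertex 3.1 1.5 3.0
   vertex 1.4 1.3 0.8
  endloop
 endfacet
 facet normal 0.171 0.982 -0.081
  outer loop
   vertex 3.2 3.1 1.2
   vertex 2.2 3.2 0.3
   vertex 3.9 3.2 3.9
  endloop
 endfacet
 facet normal 0.922 -0.313 -0.227
  outer loop
   vertex 3.2 3.1 1.2
   vertex 3.9 3.2 3.9
   vertex 3.1 1.5 3.0
  endloop
 endfacet
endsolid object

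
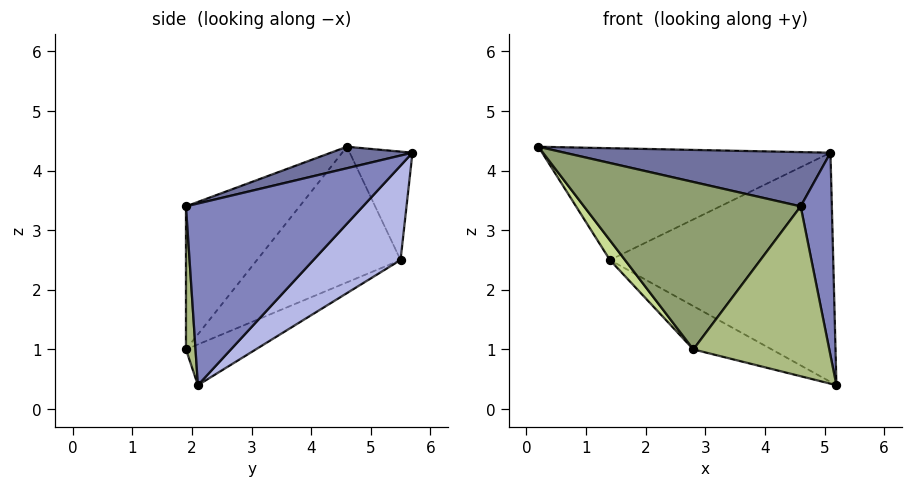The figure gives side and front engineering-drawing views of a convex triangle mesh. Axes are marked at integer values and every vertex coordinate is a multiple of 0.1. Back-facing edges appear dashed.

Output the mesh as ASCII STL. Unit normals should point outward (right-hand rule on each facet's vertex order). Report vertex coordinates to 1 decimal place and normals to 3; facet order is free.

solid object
 facet normal 0.073 -0.239 0.968
  outer loop
   vertex 4.6 1.9 3.4
   vertex 5.1 5.7 4.3
   vertex 0.2 4.6 4.4
  endloop
 endfacet
 facet normal 0.968 -0.171 0.182
  outer loop
   vertex 4.6 1.9 3.4
   vertex 5.2 2.1 0.4
   vertex 5.1 5.7 4.3
  endloop
 endfacet
 facet normal -0.202 0.928 0.312
  outer loop
   vertex 1.4 5.5 2.5
   vertex 0.2 4.6 4.4
   vertex 5.1 5.7 4.3
  endloop
 endfacet
 facet normal 0.277 0.710 -0.648
  outer loop
   vertex 1.4 5.5 2.5
   vertex 5.1 5.7 4.3
   vertex 5.2 2.1 0.4
  endloop
 endfacet
 facet normal -0.438 -0.836 0.329
  outer loop
   vertex 2.8 1.9 1.0
   vertex 4.6 1.9 3.4
   vertex 0.2 4.6 4.4
  endloop
 endfacet
 facet normal 0.070 -0.996 -0.052
  outer loop
   vertex 2.8 1.9 1.0
   vertex 5.2 2.1 0.4
   vertex 4.6 1.9 3.4
  endloop
 endfacet
 facet normal -0.823 -0.086 -0.561
  outer loop
   vertex 2.8 1.9 1.0
   vertex 0.2 4.6 4.4
   vertex 1.4 5.5 2.5
  endloop
 endfacet
 facet normal -0.255 0.286 -0.924
  outer loop
   vertex 2.8 1.9 1.0
   vertex 1.4 5.5 2.5
   vertex 5.2 2.1 0.4
  endloop
 endfacet
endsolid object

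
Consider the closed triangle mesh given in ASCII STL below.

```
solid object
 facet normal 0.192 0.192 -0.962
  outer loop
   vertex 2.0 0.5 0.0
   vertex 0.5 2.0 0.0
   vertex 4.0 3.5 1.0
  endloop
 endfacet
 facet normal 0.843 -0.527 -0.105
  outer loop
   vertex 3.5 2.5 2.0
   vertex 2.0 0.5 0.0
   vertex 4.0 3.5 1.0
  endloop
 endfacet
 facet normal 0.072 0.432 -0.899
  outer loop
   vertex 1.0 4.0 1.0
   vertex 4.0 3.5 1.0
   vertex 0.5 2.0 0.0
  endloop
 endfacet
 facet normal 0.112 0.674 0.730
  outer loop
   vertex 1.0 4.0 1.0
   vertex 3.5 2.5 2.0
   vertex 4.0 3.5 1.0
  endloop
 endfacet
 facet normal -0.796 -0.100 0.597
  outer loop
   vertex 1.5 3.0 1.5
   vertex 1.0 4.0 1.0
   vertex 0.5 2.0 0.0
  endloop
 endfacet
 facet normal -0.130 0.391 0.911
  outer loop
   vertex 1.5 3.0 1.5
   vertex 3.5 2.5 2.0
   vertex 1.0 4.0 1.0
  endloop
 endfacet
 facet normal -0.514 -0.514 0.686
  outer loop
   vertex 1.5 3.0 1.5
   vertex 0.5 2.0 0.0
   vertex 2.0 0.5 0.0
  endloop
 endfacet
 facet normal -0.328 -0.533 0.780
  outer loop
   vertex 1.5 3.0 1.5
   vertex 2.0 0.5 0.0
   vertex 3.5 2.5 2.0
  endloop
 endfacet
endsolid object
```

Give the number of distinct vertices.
6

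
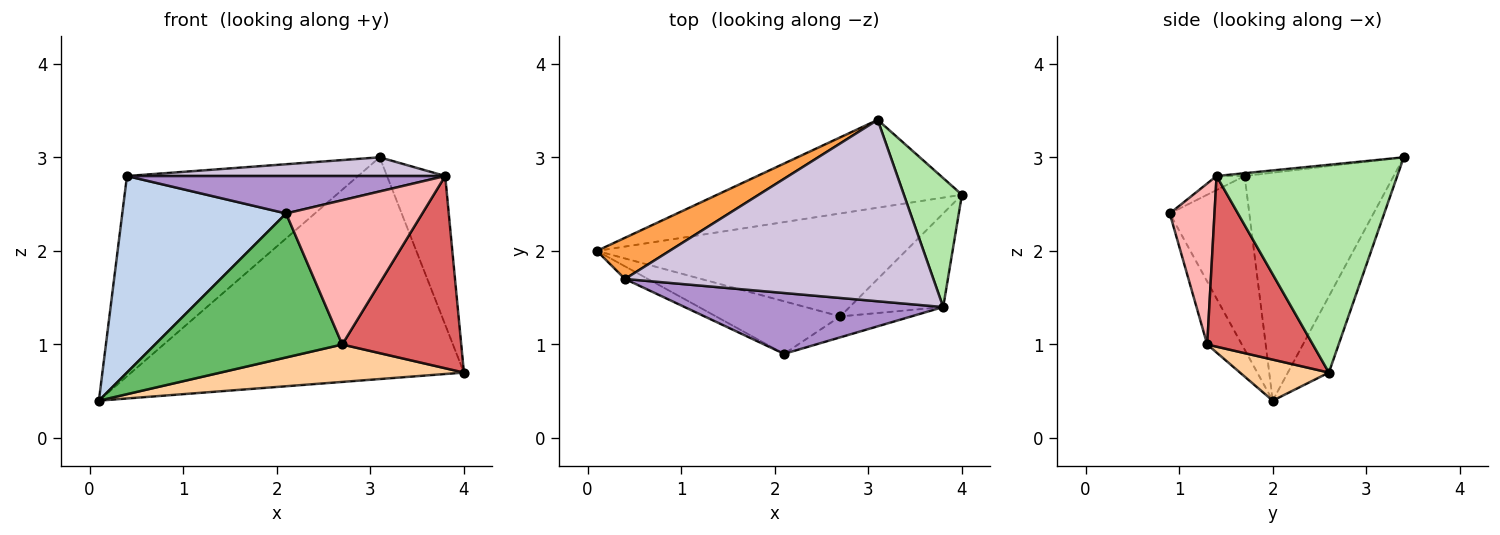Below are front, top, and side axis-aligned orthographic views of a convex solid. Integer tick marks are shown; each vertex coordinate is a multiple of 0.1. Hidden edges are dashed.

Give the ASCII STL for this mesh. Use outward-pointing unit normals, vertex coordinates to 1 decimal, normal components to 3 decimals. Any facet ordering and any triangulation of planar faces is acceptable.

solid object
 facet normal -0.114 0.924 -0.366
  outer loop
   vertex 3.1 3.4 3.0
   vertex 4.0 2.6 0.7
   vertex 0.1 2.0 0.4
  endloop
 endfacet
 facet normal -0.436 -0.898 -0.058
  outer loop
   vertex 0.4 1.7 2.8
   vertex 0.1 2.0 0.4
   vertex 2.1 0.9 2.4
  endloop
 endfacet
 facet normal -0.534 0.828 0.170
  outer loop
   vertex 0.4 1.7 2.8
   vertex 3.1 3.4 3.0
   vertex 0.1 2.0 0.4
  endloop
 endfacet
 facet normal 0.124 -0.339 -0.933
  outer loop
   vertex 2.7 1.3 1.0
   vertex 0.1 2.0 0.4
   vertex 4.0 2.6 0.7
  endloop
 endfacet
 facet normal -0.171 -0.926 -0.338
  outer loop
   vertex 2.7 1.3 1.0
   vertex 2.1 0.9 2.4
   vertex 0.1 2.0 0.4
  endloop
 endfacet
 facet normal 0.920 0.296 0.257
  outer loop
   vertex 3.8 1.4 2.8
   vertex 4.0 2.6 0.7
   vertex 3.1 3.4 3.0
  endloop
 endfacet
 facet normal 0.624 -0.703 -0.342
  outer loop
   vertex 3.8 1.4 2.8
   vertex 2.7 1.3 1.0
   vertex 4.0 2.6 0.7
  endloop
 endfacet
 facet normal 0.309 -0.941 -0.137
  outer loop
   vertex 3.8 1.4 2.8
   vertex 2.1 0.9 2.4
   vertex 2.7 1.3 1.0
  endloop
 endfacet
 facet normal -0.046 -0.524 0.851
  outer loop
   vertex 3.8 1.4 2.8
   vertex 0.4 1.7 2.8
   vertex 2.1 0.9 2.4
  endloop
 endfacet
 facet normal -0.009 -0.103 0.995
  outer loop
   vertex 3.8 1.4 2.8
   vertex 3.1 3.4 3.0
   vertex 0.4 1.7 2.8
  endloop
 endfacet
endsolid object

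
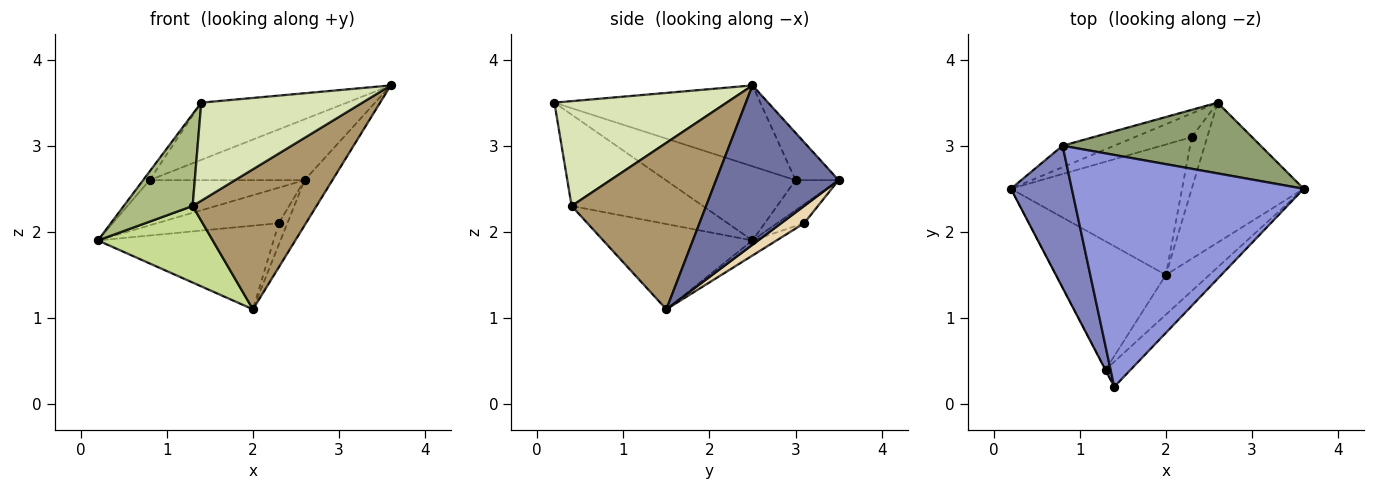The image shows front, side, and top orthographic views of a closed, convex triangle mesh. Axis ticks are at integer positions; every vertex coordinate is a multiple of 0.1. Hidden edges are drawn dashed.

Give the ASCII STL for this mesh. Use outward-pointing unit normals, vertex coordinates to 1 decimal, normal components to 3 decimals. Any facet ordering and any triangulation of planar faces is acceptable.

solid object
 facet normal 0.804 0.183 -0.565
  outer loop
   vertex 2.6 3.5 2.6
   vertex 3.6 2.5 3.7
   vertex 2.0 1.5 1.1
  endloop
 endfacet
 facet normal -0.772 0.038 0.634
  outer loop
   vertex 0.8 3.0 2.6
   vertex 0.2 2.5 1.9
   vertex 1.4 0.2 3.5
  endloop
 endfacet
 facet normal -0.321 0.227 0.920
  outer loop
   vertex 0.8 3.0 2.6
   vertex 1.4 0.2 3.5
   vertex 3.6 2.5 3.7
  endloop
 endfacet
 facet normal -0.243 0.876 -0.417
  outer loop
   vertex 0.8 3.0 2.6
   vertex 2.6 3.5 2.6
   vertex 0.2 2.5 1.9
  endloop
 endfacet
 facet normal -0.178 0.642 0.746
  outer loop
   vertex 0.8 3.0 2.6
   vertex 3.6 2.5 3.7
   vertex 2.6 3.5 2.6
  endloop
 endfacet
 facet normal -0.886 -0.465 -0.004
  outer loop
   vertex 1.3 0.4 2.3
   vertex 1.4 0.2 3.5
   vertex 0.2 2.5 1.9
  endloop
 endfacet
 facet normal -0.555 -0.427 -0.715
  outer loop
   vertex 1.3 0.4 2.3
   vertex 0.2 2.5 1.9
   vertex 2.0 1.5 1.1
  endloop
 endfacet
 facet normal 0.719 -0.673 -0.172
  outer loop
   vertex 1.3 0.4 2.3
   vertex 3.6 2.5 3.7
   vertex 1.4 0.2 3.5
  endloop
 endfacet
 facet normal 0.722 -0.665 -0.189
  outer loop
   vertex 1.3 0.4 2.3
   vertex 2.0 1.5 1.1
   vertex 3.6 2.5 3.7
  endloop
 endfacet
 facet normal -0.074 0.538 -0.839
  outer loop
   vertex 2.3 3.1 2.1
   vertex 2.0 1.5 1.1
   vertex 0.2 2.5 1.9
  endloop
 endfacet
 facet normal -0.182 0.818 -0.545
  outer loop
   vertex 2.3 3.1 2.1
   vertex 0.2 2.5 1.9
   vertex 2.6 3.5 2.6
  endloop
 endfacet
 facet normal 0.716 0.269 -0.644
  outer loop
   vertex 2.3 3.1 2.1
   vertex 2.6 3.5 2.6
   vertex 2.0 1.5 1.1
  endloop
 endfacet
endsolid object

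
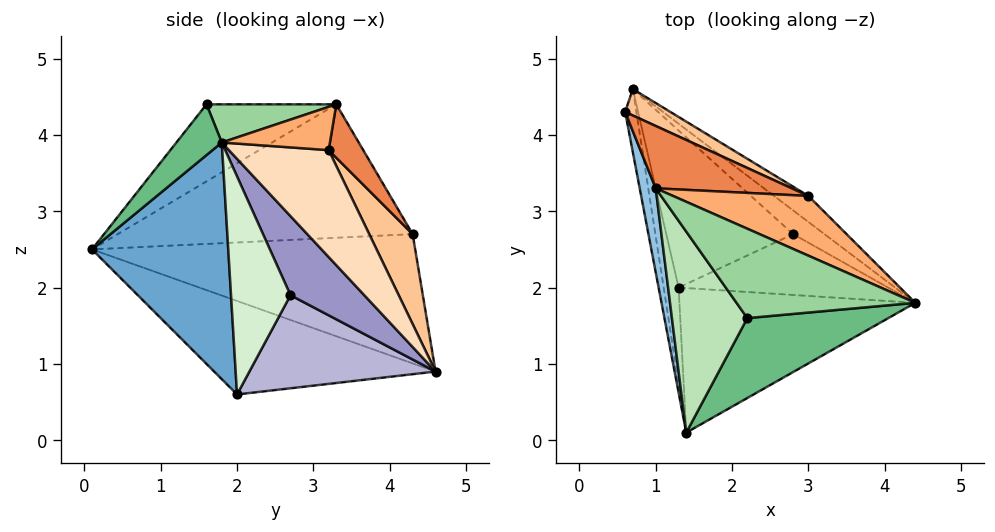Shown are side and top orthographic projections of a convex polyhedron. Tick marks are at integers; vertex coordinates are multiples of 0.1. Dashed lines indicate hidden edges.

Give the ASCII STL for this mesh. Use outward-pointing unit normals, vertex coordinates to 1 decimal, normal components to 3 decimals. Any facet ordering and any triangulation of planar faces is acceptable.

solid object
 facet normal 0.589 -0.556 -0.587
  outer loop
   vertex 1.3 2.0 0.6
   vertex 4.4 1.8 3.9
   vertex 1.4 0.1 2.5
  endloop
 endfacet
 facet normal -0.975 -0.191 0.117
  outer loop
   vertex 1.0 3.3 4.4
   vertex 0.6 4.3 2.7
   vertex 1.4 0.1 2.5
  endloop
 endfacet
 facet normal -0.980 -0.183 -0.085
  outer loop
   vertex 0.7 4.6 0.9
   vertex 1.4 0.1 2.5
   vertex 0.6 4.3 2.7
  endloop
 endfacet
 facet normal -0.966 -0.205 -0.154
  outer loop
   vertex 0.7 4.6 0.9
   vertex 1.3 2.0 0.6
   vertex 1.4 0.1 2.5
  endloop
 endfacet
 facet normal 0.183 0.866 0.466
  outer loop
   vertex 3.0 3.2 3.8
   vertex 0.6 4.3 2.7
   vertex 1.0 3.3 4.4
  endloop
 endfacet
 facet normal 0.285 0.349 0.893
  outer loop
   vertex 3.0 3.2 3.8
   vertex 1.0 3.3 4.4
   vertex 4.4 1.8 3.9
  endloop
 endfacet
 facet normal 0.344 0.923 0.173
  outer loop
   vertex 3.0 3.2 3.8
   vertex 0.7 4.6 0.9
   vertex 0.6 4.3 2.7
  endloop
 endfacet
 facet normal 0.697 0.681 -0.224
  outer loop
   vertex 3.0 3.2 3.8
   vertex 4.4 1.8 3.9
   vertex 0.7 4.6 0.9
  endloop
 endfacet
 facet normal 0.199 -0.808 0.554
  outer loop
   vertex 2.2 1.6 4.4
   vertex 1.4 0.1 2.5
   vertex 4.4 1.8 3.9
  endloop
 endfacet
 facet normal 0.207 0.146 0.967
  outer loop
   vertex 2.2 1.6 4.4
   vertex 4.4 1.8 3.9
   vertex 1.0 3.3 4.4
  endloop
 endfacet
 facet normal -0.638 -0.450 0.624
  outer loop
   vertex 2.2 1.6 4.4
   vertex 1.0 3.3 4.4
   vertex 1.4 0.1 2.5
  endloop
 endfacet
 facet normal 0.698 -0.250 -0.671
  outer loop
   vertex 2.8 2.7 1.9
   vertex 4.4 1.8 3.9
   vertex 1.3 2.0 0.6
  endloop
 endfacet
 facet normal 0.714 0.640 -0.283
  outer loop
   vertex 2.8 2.7 1.9
   vertex 0.7 4.6 0.9
   vertex 4.4 1.8 3.9
  endloop
 endfacet
 facet normal 0.577 0.224 -0.786
  outer loop
   vertex 2.8 2.7 1.9
   vertex 1.3 2.0 0.6
   vertex 0.7 4.6 0.9
  endloop
 endfacet
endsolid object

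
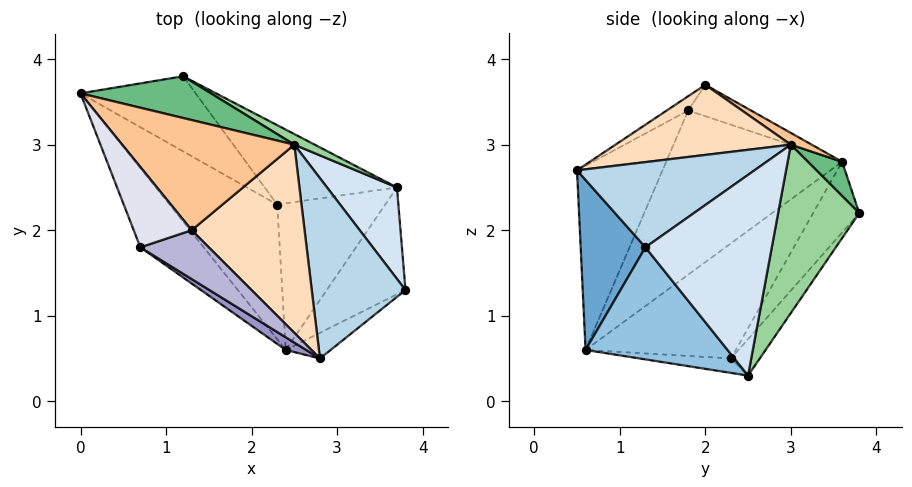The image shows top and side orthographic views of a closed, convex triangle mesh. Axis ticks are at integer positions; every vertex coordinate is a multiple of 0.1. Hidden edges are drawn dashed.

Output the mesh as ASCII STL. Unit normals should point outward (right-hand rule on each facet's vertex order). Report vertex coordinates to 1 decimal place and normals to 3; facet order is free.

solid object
 facet normal 0.537 -0.831 -0.142
  outer loop
   vertex 2.4 0.6 0.6
   vertex 3.8 1.3 1.8
   vertex 2.8 0.5 2.7
  endloop
 endfacet
 facet normal 0.686 -0.545 -0.482
  outer loop
   vertex 2.4 0.6 0.6
   vertex 3.7 2.5 0.3
   vertex 3.8 1.3 1.8
  endloop
 endfacet
 facet normal 0.673 -0.008 0.740
  outer loop
   vertex 2.5 3.0 3.0
   vertex 2.8 0.5 2.7
   vertex 3.8 1.3 1.8
  endloop
 endfacet
 facet normal 0.848 0.440 0.295
  outer loop
   vertex 2.5 3.0 3.0
   vertex 3.8 1.3 1.8
   vertex 3.7 2.5 0.3
  endloop
 endfacet
 facet normal -0.728 -0.083 -0.681
  outer loop
   vertex 2.3 2.3 0.5
   vertex 2.4 0.6 0.6
   vertex 0.0 3.6 2.8
  endloop
 endfacet
 facet normal -0.132 -0.066 -0.989
  outer loop
   vertex 2.3 2.3 0.5
   vertex 3.7 2.5 0.3
   vertex 2.4 0.6 0.6
  endloop
 endfacet
 facet normal 0.058 0.525 0.849
  outer loop
   vertex 1.3 2.0 3.7
   vertex 2.5 3.0 3.0
   vertex 0.0 3.6 2.8
  endloop
 endfacet
 facet normal 0.527 -0.039 0.849
  outer loop
   vertex 1.3 2.0 3.7
   vertex 2.8 0.5 2.7
   vertex 2.5 3.0 3.0
  endloop
 endfacet
 facet normal 0.149 0.810 0.568
  outer loop
   vertex 1.2 3.8 2.2
   vertex 0.0 3.6 2.8
   vertex 2.5 3.0 3.0
  endloop
 endfacet
 facet normal 0.496 0.866 0.060
  outer loop
   vertex 1.2 3.8 2.2
   vertex 2.5 3.0 3.0
   vertex 3.7 2.5 0.3
  endloop
 endfacet
 facet normal -0.452 0.503 -0.737
  outer loop
   vertex 1.2 3.8 2.2
   vertex 2.3 2.3 0.5
   vertex 0.0 3.6 2.8
  endloop
 endfacet
 facet normal -0.198 0.668 -0.717
  outer loop
   vertex 1.2 3.8 2.2
   vertex 3.7 2.5 0.3
   vertex 2.3 2.3 0.5
  endloop
 endfacet
 facet normal -0.512 -0.857 0.057
  outer loop
   vertex 0.7 1.8 3.4
   vertex 2.4 0.6 0.6
   vertex 2.8 0.5 2.7
  endloop
 endfacet
 facet normal -0.155 -0.651 0.743
  outer loop
   vertex 0.7 1.8 3.4
   vertex 2.8 0.5 2.7
   vertex 1.3 2.0 3.7
  endloop
 endfacet
 facet normal -0.840 -0.435 -0.324
  outer loop
   vertex 0.7 1.8 3.4
   vertex 0.0 3.6 2.8
   vertex 2.4 0.6 0.6
  endloop
 endfacet
 facet normal -0.473 0.108 0.874
  outer loop
   vertex 0.7 1.8 3.4
   vertex 1.3 2.0 3.7
   vertex 0.0 3.6 2.8
  endloop
 endfacet
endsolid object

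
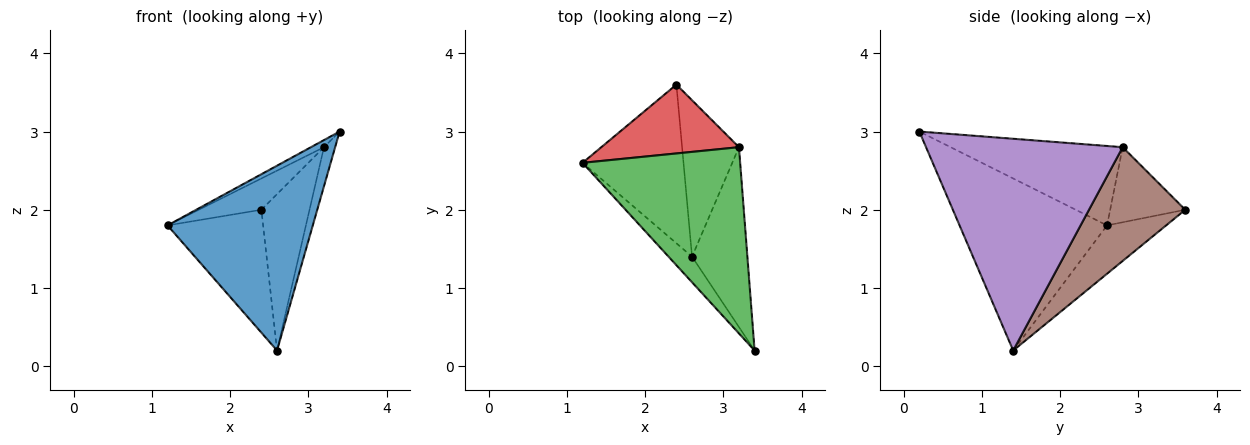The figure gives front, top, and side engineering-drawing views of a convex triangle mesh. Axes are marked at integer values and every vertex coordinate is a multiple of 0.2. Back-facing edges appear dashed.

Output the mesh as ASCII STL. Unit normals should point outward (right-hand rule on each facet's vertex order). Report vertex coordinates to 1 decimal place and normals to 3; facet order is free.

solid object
 facet normal -0.709 -0.698 -0.097
  outer loop
   vertex 2.6 1.4 0.2
   vertex 3.4 0.2 3.0
   vertex 1.2 2.6 1.8
  endloop
 endfacet
 facet normal -0.354 0.573 -0.739
  outer loop
   vertex 2.6 1.4 0.2
   vertex 1.2 2.6 1.8
   vertex 2.4 3.6 2.0
  endloop
 endfacet
 facet normal -0.450 0.034 0.893
  outer loop
   vertex 3.2 2.8 2.8
   vertex 1.2 2.6 1.8
   vertex 3.4 0.2 3.0
  endloop
 endfacet
 facet normal -0.445 0.371 0.815
  outer loop
   vertex 3.2 2.8 2.8
   vertex 2.4 3.6 2.0
   vertex 1.2 2.6 1.8
  endloop
 endfacet
 facet normal 0.966 0.055 -0.252
  outer loop
   vertex 3.2 2.8 2.8
   vertex 3.4 0.2 3.0
   vertex 2.6 1.4 0.2
  endloop
 endfacet
 facet normal 0.816 0.408 -0.408
  outer loop
   vertex 3.2 2.8 2.8
   vertex 2.6 1.4 0.2
   vertex 2.4 3.6 2.0
  endloop
 endfacet
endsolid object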